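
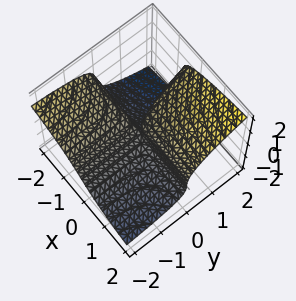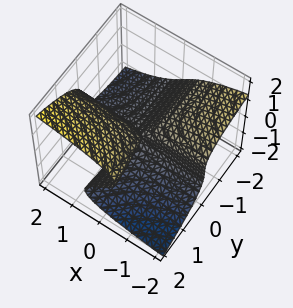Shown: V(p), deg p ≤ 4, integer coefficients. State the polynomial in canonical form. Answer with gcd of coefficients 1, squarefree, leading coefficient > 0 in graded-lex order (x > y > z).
z^3 - x*y - y*z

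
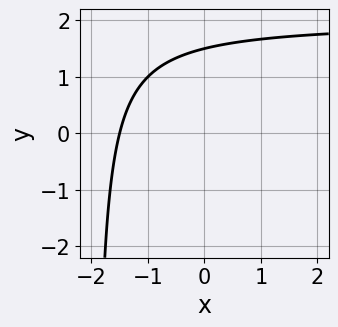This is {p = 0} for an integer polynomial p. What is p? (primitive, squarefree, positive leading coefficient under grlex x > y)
(a) deg p = 2.
(b) Matching integer coefficients to the picture gives p.

x*y - 2*x + 2*y - 3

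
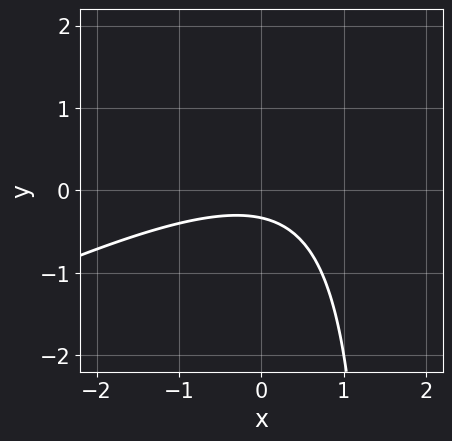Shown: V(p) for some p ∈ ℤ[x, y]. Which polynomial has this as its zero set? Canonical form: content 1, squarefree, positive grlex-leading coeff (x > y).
x^2 - 2*x*y + 3*y + 1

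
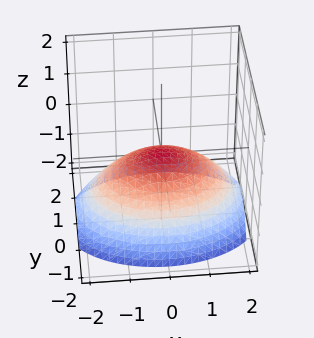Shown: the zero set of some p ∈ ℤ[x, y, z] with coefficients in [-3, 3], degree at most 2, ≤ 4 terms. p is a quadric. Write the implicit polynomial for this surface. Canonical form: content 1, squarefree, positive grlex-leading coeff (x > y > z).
x^2 + 2*y^2 + 3*z

1. The degree is 2 — a paraboloid; a quadric.
2. Symmetries: it's symmetric under y → −y, forcing even powers of y; it's symmetric under x → −x, forcing even powers of x.
3. Observable constraints: it crosses the y-axis at the gridline y = 0; it meets the x-axis at x = 0 (among the integer gridlines); it crosses the z-axis at the gridline z = 0.
4. The integer polynomial consistent with all of this is the stated p.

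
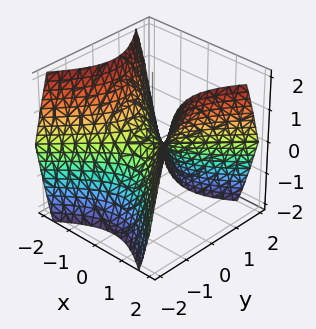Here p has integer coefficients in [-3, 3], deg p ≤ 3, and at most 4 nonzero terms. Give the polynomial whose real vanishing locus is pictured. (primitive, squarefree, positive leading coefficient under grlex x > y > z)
x^2 - y^2 - z

(a) deg p = 2.
(b) Symmetries: the y ↦ −y reflection is a symmetry, so y appears only in even powers; it's symmetric under x → −x, forcing even powers of x.
(c) Observable constraints: one y-axis crossing is at y = 0; it crosses the z-axis at the gridline z = 0; it meets the x-axis at x = 0 (among the integer gridlines).
(d) The integer polynomial consistent with all of this is the stated p.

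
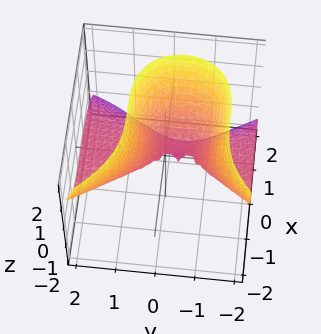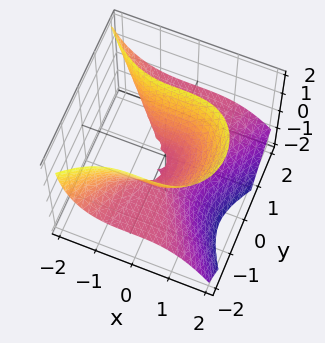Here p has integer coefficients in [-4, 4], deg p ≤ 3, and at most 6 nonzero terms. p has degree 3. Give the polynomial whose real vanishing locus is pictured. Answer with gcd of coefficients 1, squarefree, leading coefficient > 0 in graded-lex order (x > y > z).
2*x^3 + 3*y^2*z + 2*y*z - 2*z^2

First, degree: no degree-2 surface has this shape, so deg p = 3.
Then, against the integer gridlines: one x-axis crossing is at x = 0; it crosses the z-axis at the gridline z = 0; the visible y-axis segment lies entirely on the surface.
Finally, assembling these constraints gives the stated polynomial.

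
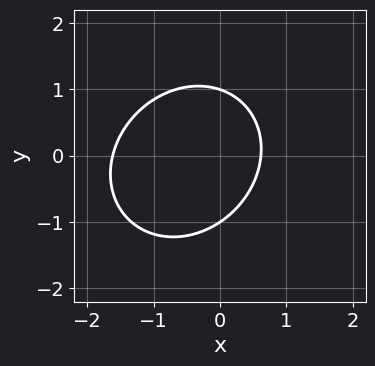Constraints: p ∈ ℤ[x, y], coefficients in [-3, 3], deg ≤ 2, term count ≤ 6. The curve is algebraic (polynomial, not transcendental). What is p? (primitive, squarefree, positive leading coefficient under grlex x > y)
3*x^2 - x*y + 3*y^2 + 3*x - 3

1. The degree is 2 — the shape is more complex than any degree-1 curve.
2. Checking where it meets the axes: the y-axis gridline crossings are at y ∈ {-1, 1}.
3. Putting this together gives p.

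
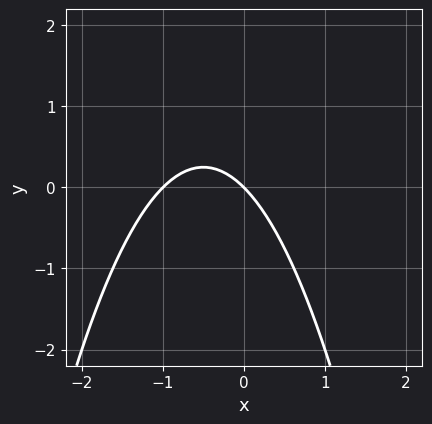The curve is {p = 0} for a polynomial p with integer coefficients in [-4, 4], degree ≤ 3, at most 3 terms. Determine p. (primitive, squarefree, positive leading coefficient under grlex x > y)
x^2 + x + y

First, the degree is 2 — the shape is more complex than any degree-1 curve.
Then, checking where it meets the axes: it meets the y-axis at y = 0 (among the integer gridlines); among the integer gridlines, it crosses the x-axis at x ∈ {-1, 0}.
Finally, assembling these constraints gives the stated polynomial.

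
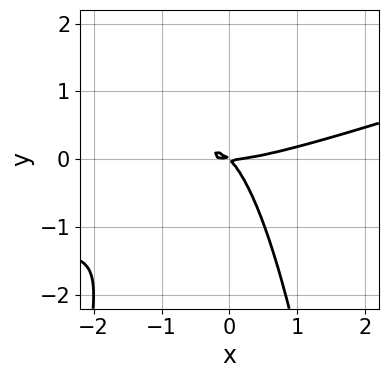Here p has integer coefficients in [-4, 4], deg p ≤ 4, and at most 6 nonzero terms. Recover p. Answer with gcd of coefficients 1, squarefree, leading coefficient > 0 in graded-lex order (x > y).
x^3 - 3*x^2*y - 2*x*y - 2*y^2

The degree is 3 — the shape is more complex than any degree-2 curve.
Against the integer gridlines: it meets the y-axis at y = 0 (among the integer gridlines); one x-axis crossing is at x = 0.
The integer polynomial consistent with all of this is the stated p.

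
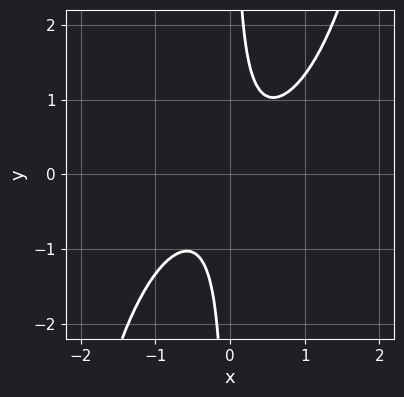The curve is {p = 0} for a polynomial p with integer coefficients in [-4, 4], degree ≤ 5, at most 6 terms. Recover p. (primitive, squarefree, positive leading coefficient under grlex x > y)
x^4 + 2*x^2 - 3*x*y + 1

1. deg p = 4.
2. Checking where it meets the axes: it misses every integer gridline on the y-axis; it misses every integer gridline on the x-axis.
3. These observations pin down the coefficients.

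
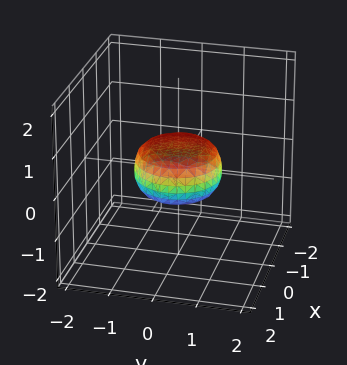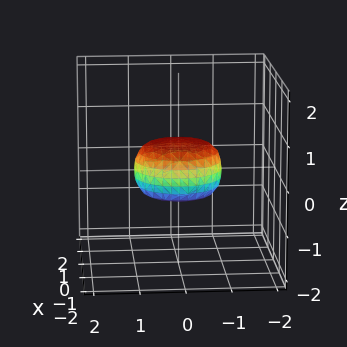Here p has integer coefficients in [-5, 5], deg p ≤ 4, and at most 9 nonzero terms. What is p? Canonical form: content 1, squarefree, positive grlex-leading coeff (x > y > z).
2*x^4 + 4*x^2*y^2 + 2*y^4 - x^2 - y^2 + 3*z^2 - 1

Degree: a generic line meets the surface in up to 4 points, so deg p = 4.
Symmetries: every cross-section ⟂ z is a circle, so x, y appear only via x² + y².
Against the integer gridlines: the y-axis gridline crossings are at y ∈ {-1, 1}; among the integer gridlines, it crosses the x-axis at x ∈ {-1, 1}; a circular section at z = 0 has radius exactly 1.
Solving for integer coefficients yields p as stated.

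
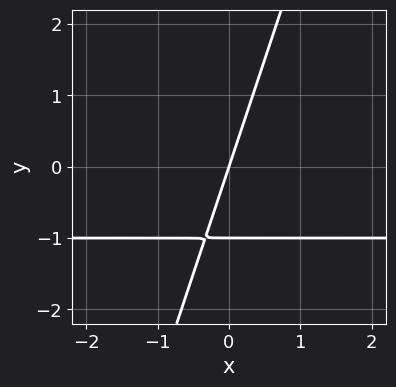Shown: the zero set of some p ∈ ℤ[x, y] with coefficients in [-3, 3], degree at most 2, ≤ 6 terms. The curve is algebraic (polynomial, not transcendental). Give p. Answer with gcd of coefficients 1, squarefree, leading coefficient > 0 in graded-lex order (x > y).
3*x*y - y^2 + 3*x - y

1. The degree is 2 — no degree-1 curve has this shape.
2. Against the integer gridlines: the y-axis gridline crossings are at y ∈ {-1, 0}; one x-axis crossing is at x = 0.
3. Putting this together gives p.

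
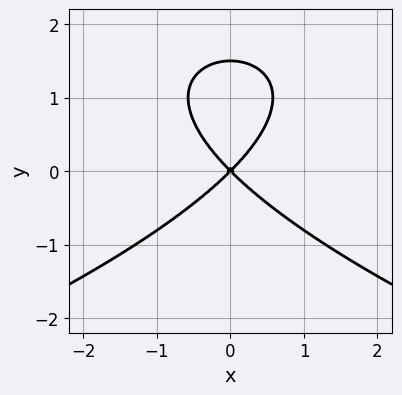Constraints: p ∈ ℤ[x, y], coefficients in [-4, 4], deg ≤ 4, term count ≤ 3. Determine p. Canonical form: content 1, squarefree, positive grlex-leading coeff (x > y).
2*y^3 + 3*x^2 - 3*y^2

(a) deg p = 3.
(b) Symmetries: the x ↦ −x reflection is a symmetry, so x appears only in even powers.
(c) Checking where it meets the axes: one x-axis crossing is at x = 0; it crosses the y-axis at the gridline y = 0.
(d) Matching integer coefficients to the picture gives p.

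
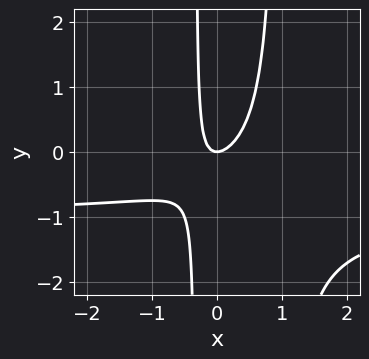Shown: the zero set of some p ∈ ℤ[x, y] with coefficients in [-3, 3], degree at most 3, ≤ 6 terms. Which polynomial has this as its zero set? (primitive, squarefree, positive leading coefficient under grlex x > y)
1. deg p = 3. The shape is more complex than any degree-2 curve.
2. Against the integer gridlines: it meets the y-axis at y = 0 (among the integer gridlines); it meets the x-axis at x = 0 (among the integer gridlines).
3. These observations pin down the coefficients.

3*x^2*y + 3*x^2 - 2*x*y - y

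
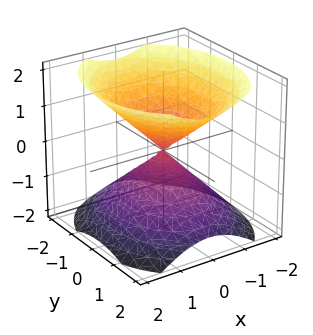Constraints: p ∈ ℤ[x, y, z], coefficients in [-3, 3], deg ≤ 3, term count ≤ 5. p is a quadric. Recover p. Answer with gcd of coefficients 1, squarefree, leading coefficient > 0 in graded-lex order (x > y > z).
First, I count 2 distinct pieces. Treating them together as one polynomial.
Then, the degree is 2 — two nappes meeting at a single point; a quadric.
Then, symmetries: it's symmetric under z → −z, forcing even powers of z; the y ↦ −y reflection is a symmetry, so y appears only in even powers; the x ↦ −x reflection is a symmetry, so x appears only in even powers.
Next, reading off the gridlines: one y-axis crossing is at y = 0; one x-axis crossing is at x = 0; it meets the z-axis at z = 0 (among the integer gridlines).
Finally, solving for integer coefficients yields p as stated.

3*x^2 + 2*y^2 - 3*z^2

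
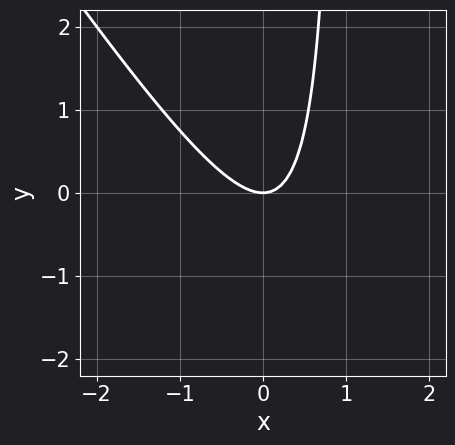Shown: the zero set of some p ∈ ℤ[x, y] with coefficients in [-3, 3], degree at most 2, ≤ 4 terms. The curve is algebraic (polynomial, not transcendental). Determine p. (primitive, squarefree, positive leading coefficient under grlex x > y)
deg p = 2. No degree-1 curve has this shape.
From the visible intercepts: it meets the x-axis at x = 0 (among the integer gridlines); one y-axis crossing is at y = 0.
Matching integer coefficients to the picture gives p.

3*x^2 + 2*x*y - 2*y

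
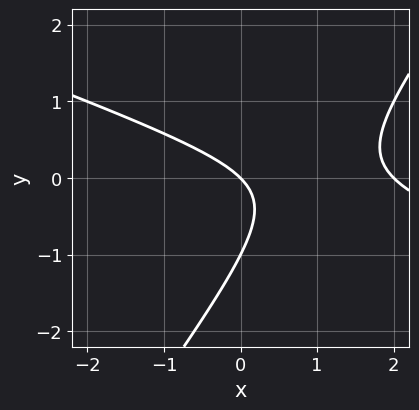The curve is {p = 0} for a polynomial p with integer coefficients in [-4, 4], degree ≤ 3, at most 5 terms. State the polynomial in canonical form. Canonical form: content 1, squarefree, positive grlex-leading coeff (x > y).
x^2 + 2*x*y - 2*y^2 - 2*x - 2*y

First, degree: no degree-1 curve has this shape, so deg p = 2.
Then, checking where it meets the axes: the y-axis gridline crossings are at y ∈ {-1, 0}; among the integer gridlines, it crosses the x-axis at x ∈ {0, 2}.
Finally, assembling these constraints gives the stated polynomial.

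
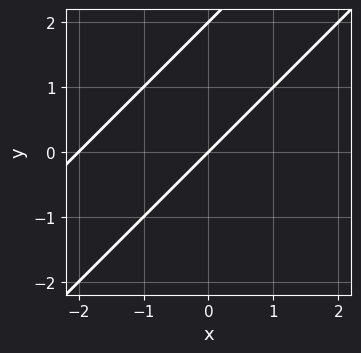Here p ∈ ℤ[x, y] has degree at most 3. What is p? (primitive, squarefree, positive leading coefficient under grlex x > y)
1. The degree is 2 — a generic line meets the curve in up to 2 points.
2. From the axis intercepts and sections: among the integer gridlines, it crosses the y-axis at y ∈ {0, 2}; among the integer gridlines, it crosses the x-axis at x ∈ {-2, 0}.
3. Solving for integer coefficients yields p as stated.

x^2 - 2*x*y + y^2 + 2*x - 2*y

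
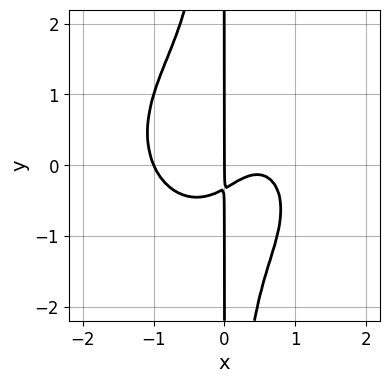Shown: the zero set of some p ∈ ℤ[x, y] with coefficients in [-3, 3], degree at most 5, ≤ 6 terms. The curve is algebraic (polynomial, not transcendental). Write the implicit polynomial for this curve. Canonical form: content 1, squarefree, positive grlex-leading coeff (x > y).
3*x^4 + 3*x^2*y^2 - 2*x^2 + 3*x*y + x

deg p = 4. No degree-3 curve has this shape.
From the visible intercepts: the visible y-axis segment lies entirely on the curve; the x-axis gridline crossings are at x ∈ {-1, 0}.
Matching integer coefficients to the picture gives p.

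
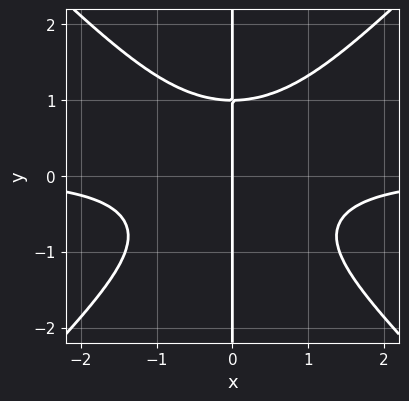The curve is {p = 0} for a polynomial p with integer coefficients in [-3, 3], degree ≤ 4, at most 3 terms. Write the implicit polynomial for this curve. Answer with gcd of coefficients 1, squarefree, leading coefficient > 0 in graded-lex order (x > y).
x^3*y - x*y^3 + x

The degree is 4 — the shape is more complex than any degree-3 curve.
Checking where it meets the axes: it meets the x-axis at x = 0 (among the integer gridlines); the visible y-axis segment lies entirely on the curve.
Fitting integer coefficients to these (and the overall shape) gives p.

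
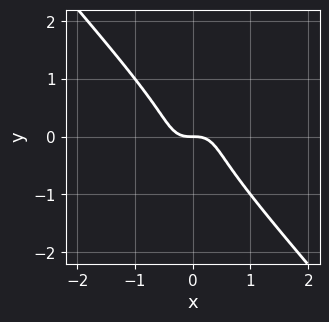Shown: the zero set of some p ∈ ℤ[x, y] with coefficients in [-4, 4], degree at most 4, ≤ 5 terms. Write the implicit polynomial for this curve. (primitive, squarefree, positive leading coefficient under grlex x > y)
3*x^3 + 2*y^3 + y

(a) deg p = 3. A generic line meets the curve in up to 3 points.
(b) Observable constraints: it meets the x-axis at x = 0 (among the integer gridlines); one y-axis crossing is at y = 0.
(c) The integer polynomial consistent with all of this is the stated p.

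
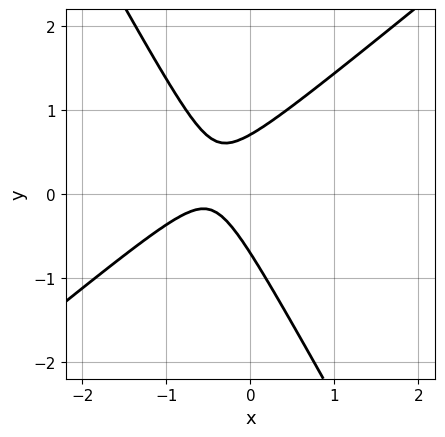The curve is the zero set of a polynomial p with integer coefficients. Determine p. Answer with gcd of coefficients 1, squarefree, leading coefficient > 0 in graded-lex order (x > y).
First, deg p = 2.
Then, from the axis intercepts and sections: it misses every integer gridline on the x-axis.
Finally, fitting integer coefficients to these (and the overall shape) gives p.

3*x^2 - 2*x*y - 2*y^2 + 3*x + 1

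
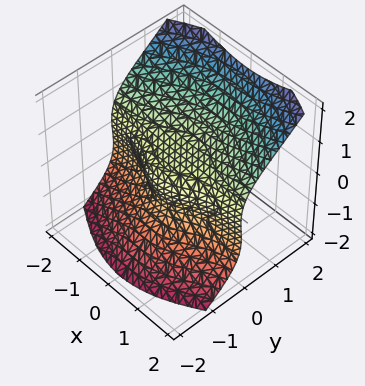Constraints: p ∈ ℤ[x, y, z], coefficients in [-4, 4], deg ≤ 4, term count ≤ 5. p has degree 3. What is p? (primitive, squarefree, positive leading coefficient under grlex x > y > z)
(a) The degree is 3 — a generic line meets the surface in up to 3 points.
(b) From the visible intercepts: no x-intercept at any integer in the box.
(c) These observations pin down the coefficients.

3*x^2*y + 3*y^3 - 3*z^3 - 3*z^2 + 1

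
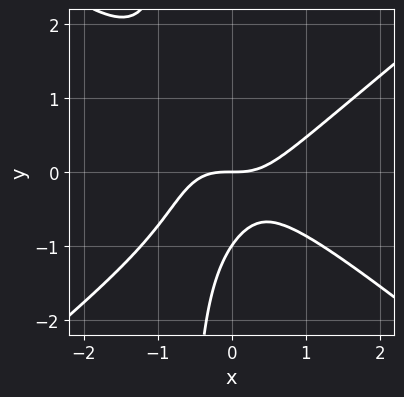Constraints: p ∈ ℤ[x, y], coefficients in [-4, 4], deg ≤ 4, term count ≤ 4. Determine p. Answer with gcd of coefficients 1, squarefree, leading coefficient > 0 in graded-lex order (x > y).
1. deg p = 3. A generic line meets the curve in up to 3 points.
2. From the visible intercepts: among the integer gridlines, it crosses the y-axis at y ∈ {-1, 0}; one x-axis crossing is at x = 0.
3. Matching integer coefficients to the picture gives p.

2*x^3 - 3*x*y^2 - 2*y^2 - 2*y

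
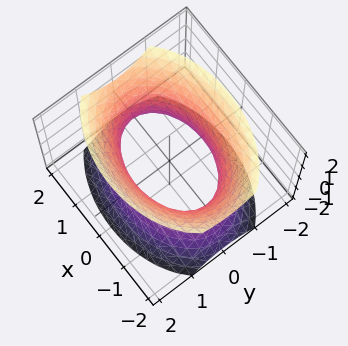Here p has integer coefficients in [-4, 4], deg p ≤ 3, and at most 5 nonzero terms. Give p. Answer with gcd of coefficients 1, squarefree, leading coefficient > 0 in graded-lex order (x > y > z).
x^2 + 2*y^2 - z^2 - 2

1. Degree: one connected sheet with a waist; a quadric, so deg p = 2.
2. Symmetries: the x ↦ −x reflection is a symmetry, so x appears only in even powers; mirror symmetry z ↦ −z ⇒ only even powers of z; the y ↦ −y reflection is a symmetry, so y appears only in even powers.
3. Checking where it meets the axes: it misses every integer gridline on the z-axis; among the integer gridlines, it crosses the y-axis at y ∈ {-1, 1}.
4. These observations pin down the coefficients.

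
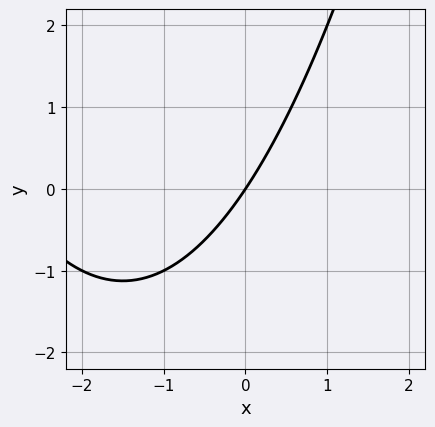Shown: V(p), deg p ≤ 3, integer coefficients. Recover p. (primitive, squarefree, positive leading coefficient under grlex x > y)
(a) The degree is 2 — a generic line meets the curve in up to 2 points.
(b) Against the integer gridlines: it crosses the y-axis at the gridline y = 0; one x-axis crossing is at x = 0.
(c) These observations pin down the coefficients.

x^2 + 3*x - 2*y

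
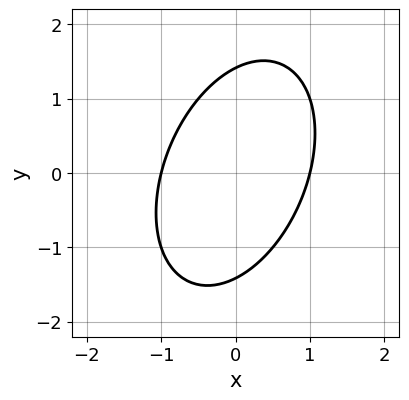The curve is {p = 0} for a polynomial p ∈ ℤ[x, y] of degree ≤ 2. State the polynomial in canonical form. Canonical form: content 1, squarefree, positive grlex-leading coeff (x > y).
The degree is 2 — no degree-1 curve has this shape.
Reading off the gridlines: the x-axis gridline crossings are at x ∈ {-1, 1}.
Assembling these constraints gives the stated polynomial.

2*x^2 - x*y + y^2 - 2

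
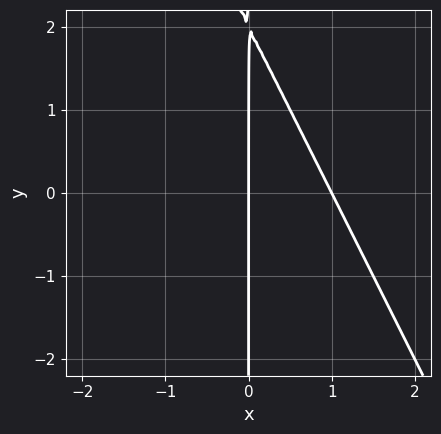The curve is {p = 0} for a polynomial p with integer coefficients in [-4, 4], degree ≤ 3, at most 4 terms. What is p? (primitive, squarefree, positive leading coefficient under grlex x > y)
The degree is 2 — no degree-1 curve has this shape.
Observable constraints: every point of the y-axis in the box is on the curve; among the integer gridlines, it crosses the x-axis at x ∈ {0, 1}.
Assembling these constraints gives the stated polynomial.

2*x^2 + x*y - 2*x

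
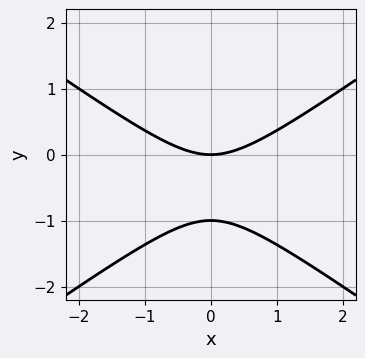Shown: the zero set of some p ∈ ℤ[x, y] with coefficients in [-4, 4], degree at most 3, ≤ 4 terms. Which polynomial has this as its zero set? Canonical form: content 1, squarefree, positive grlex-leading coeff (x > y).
x^2 - 2*y^2 - 2*y

(a) The degree is 2 — no degree-1 curve has this shape.
(b) Symmetries: it's symmetric under x → −x, forcing even powers of x.
(c) Observable constraints: among the integer gridlines, it crosses the y-axis at y ∈ {-1, 0}; it crosses the x-axis at the gridline x = 0.
(d) Fitting integer coefficients to these (and the overall shape) gives p.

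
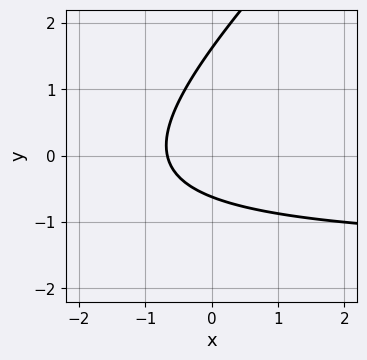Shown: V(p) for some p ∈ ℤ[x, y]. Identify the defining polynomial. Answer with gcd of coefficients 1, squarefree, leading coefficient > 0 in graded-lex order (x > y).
2*x*y - 2*y^2 + 3*x + 2*y + 2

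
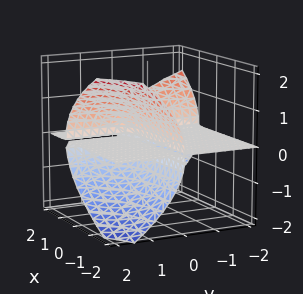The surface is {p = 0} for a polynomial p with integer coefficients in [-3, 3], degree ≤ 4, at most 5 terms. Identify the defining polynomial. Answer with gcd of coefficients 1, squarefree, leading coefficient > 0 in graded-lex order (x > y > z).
There are 3 components. Treating them together as one polynomial.
Degree: a generic line meets the surface in up to 3 points, so deg p = 3.
Against the integer gridlines: the visible x-axis segment lies entirely on the surface; it crosses the z-axis at the gridline z = 0.
Fitting integer coefficients to these (and the overall shape) gives p. Check: (0, 1, 0) on the y-axis lies on the surface, and p(0, 1, 0) = 0. ✓

x*y*z + z^3 - y*z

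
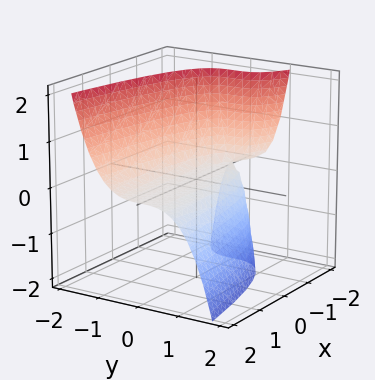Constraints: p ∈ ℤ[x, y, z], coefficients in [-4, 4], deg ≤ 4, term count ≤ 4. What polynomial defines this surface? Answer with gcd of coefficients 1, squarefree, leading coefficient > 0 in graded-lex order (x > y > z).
(a) The degree is 3 — no degree-2 surface has this shape.
(b) Observable constraints: it crosses the z-axis at the gridline z = 0; one y-axis crossing is at y = 0; the visible x-axis segment lies entirely on the surface.
(c) Matching integer coefficients to the picture gives p.

3*y^3 + 2*x*z + 3*z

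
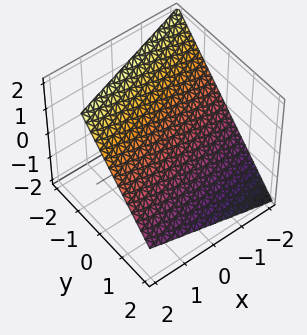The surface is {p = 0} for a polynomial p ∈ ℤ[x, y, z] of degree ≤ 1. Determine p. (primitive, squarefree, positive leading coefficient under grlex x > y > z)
x - 3*y - 3*z + 2

First, the degree is 1 — every cross-section is a straight line — this is a plane.
Next, checking where it meets the axes: it meets the x-axis at x = -2 (among the integer gridlines).
Finally, putting this together gives p.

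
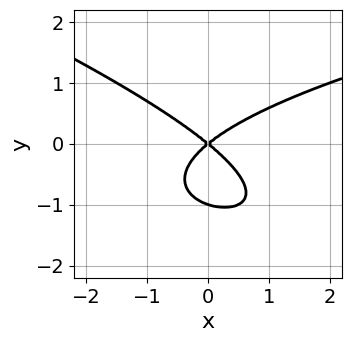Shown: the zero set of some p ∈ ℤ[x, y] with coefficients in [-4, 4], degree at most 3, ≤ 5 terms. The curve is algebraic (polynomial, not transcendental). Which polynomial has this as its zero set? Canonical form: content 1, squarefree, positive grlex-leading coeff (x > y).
First, degree: a generic line meets the curve in up to 3 points, so deg p = 3.
Then, checking where it meets the axes: one x-axis crossing is at x = 0; the y-axis gridline crossings are at y ∈ {-1, 0}.
Finally, these observations pin down the coefficients.

x*y^2 + 3*y^3 - 2*x^2 + 3*y^2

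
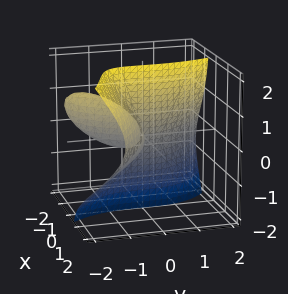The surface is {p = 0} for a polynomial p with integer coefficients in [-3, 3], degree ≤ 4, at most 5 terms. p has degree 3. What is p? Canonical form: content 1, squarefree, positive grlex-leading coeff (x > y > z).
x^3 + 2*x*y*z + 3*x*z^2 + y^3 + 3*x*y

(a) I count 2 distinct pieces.
(b) deg p = 3.
(c) Against the integer gridlines: every point of the z-axis in the box is on the surface; it crosses the x-axis at the gridline x = 0; one y-axis crossing is at y = 0.
(d) Fitting integer coefficients to these (and the overall shape) gives p.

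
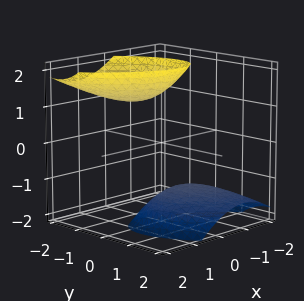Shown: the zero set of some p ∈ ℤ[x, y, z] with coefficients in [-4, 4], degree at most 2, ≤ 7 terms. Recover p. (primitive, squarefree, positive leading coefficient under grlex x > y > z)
(a) There are 2 components. Treating them together as one polynomial.
(b) deg p = 2. No degree-1 surface has this shape.
(c) From the axis intercepts and sections: no y-intercept at any integer in the box; it misses every integer gridline on the x-axis.
(d) Assembling these constraints gives the stated polynomial.

2*x^2 + 2*x*y + 2*y^2 + 2*y*z - z^2 + 2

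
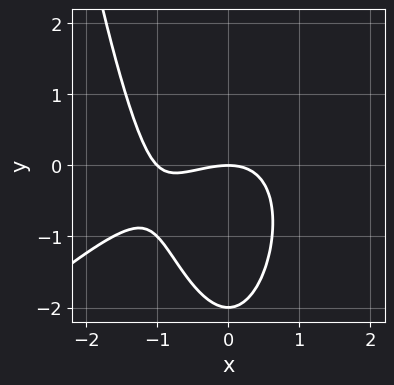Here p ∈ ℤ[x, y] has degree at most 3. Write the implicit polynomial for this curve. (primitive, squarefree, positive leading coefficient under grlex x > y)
First, the degree is 3 — a generic line meets the curve in up to 3 points.
Then, against the integer gridlines: among the integer gridlines, it crosses the y-axis at y ∈ {-2, 0}; the x-axis gridline crossings are at x ∈ {-1, 0}.
Finally, matching integer coefficients to the picture gives p.

x^3 - x^2*y + x^2 + y^2 + 2*y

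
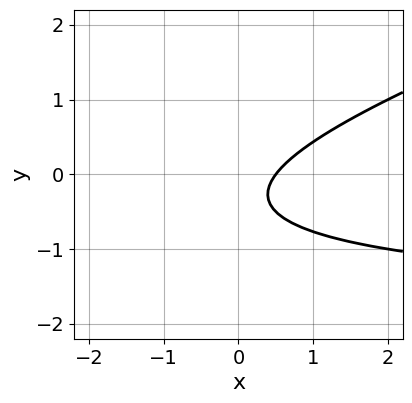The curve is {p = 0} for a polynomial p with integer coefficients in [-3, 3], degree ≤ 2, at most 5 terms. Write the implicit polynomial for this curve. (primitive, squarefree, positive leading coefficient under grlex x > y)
x*y - 3*y^2 + 2*x - 2*y - 1

(a) Degree: no degree-1 curve has this shape, so deg p = 2.
(b) From the axis intercepts and sections: no y-intercept at any integer in the box.
(c) The integer polynomial consistent with all of this is the stated p.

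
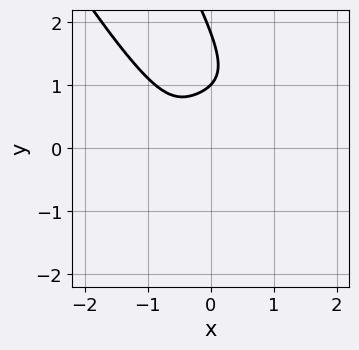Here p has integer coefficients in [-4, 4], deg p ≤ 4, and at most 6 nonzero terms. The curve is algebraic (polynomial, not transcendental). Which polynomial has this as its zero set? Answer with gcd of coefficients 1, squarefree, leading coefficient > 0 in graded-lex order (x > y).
3*x^4 + 2*x*y^3 + y^4 - 2*y^3 + 1

The degree is 4 — the shape is more complex than any degree-3 curve.
Observable constraints: it crosses the y-axis at the gridline y = 1; no x-intercept at any integer in the box.
The integer polynomial consistent with all of this is the stated p.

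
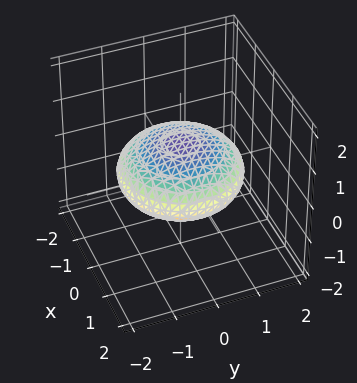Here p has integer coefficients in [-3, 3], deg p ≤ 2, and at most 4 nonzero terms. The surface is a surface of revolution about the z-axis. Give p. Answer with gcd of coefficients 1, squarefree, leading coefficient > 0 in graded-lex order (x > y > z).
x^2 + y^2 + 3*z^2 - 2

1. Degree: the shape is more complex than any degree-1 surface, so deg p = 2.
2. Symmetry: every cross-section ⟂ z is a circle, so x, y appear only via x² + y².
3. Reading off the gridlines: a circular section at z = 0 has radius between 1 and 2.
4. These observations pin down the coefficients.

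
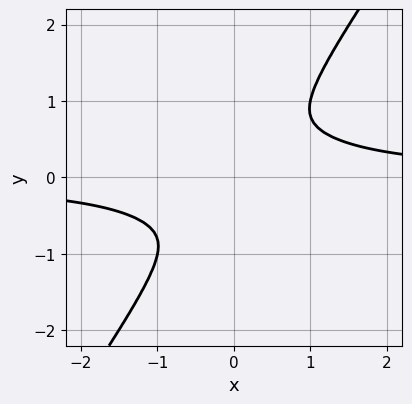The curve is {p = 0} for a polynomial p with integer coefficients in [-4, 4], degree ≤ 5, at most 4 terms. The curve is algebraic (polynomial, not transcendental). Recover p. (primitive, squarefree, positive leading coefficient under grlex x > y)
3*x^3*y - y^4 - 2*x^2

First, deg p = 4.
Finally, putting this together gives p.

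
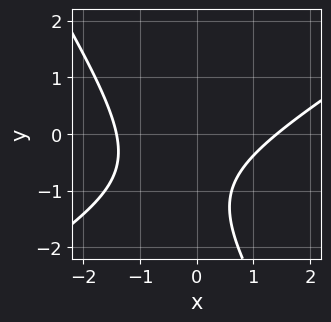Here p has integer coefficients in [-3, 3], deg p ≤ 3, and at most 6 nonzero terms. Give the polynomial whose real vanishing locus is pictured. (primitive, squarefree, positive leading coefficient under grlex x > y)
First, the degree is 2 — the shape is more complex than any degree-1 curve.
Next, from the visible intercepts: it misses every integer gridline on the y-axis.
Finally, together with the visible shape, these determine p as stated.

x^2 - x*y - y^2 - 2*y - 2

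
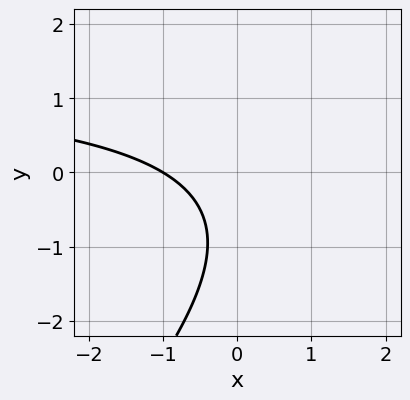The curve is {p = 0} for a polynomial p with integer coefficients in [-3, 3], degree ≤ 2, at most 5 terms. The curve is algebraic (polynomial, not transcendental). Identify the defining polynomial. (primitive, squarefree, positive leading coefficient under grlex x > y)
2*x*y - 2*y^2 - 3*x - 3*y - 3

deg p = 2.
Checking where it meets the axes: one x-axis crossing is at x = -1; it misses every integer gridline on the y-axis.
Putting this together gives p.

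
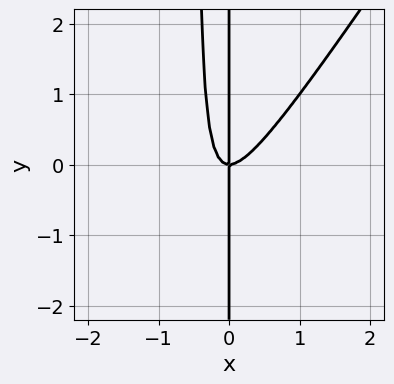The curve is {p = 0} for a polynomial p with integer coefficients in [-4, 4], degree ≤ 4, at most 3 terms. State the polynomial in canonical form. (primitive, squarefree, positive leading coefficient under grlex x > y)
(a) deg p = 3. The shape is more complex than any degree-2 curve.
(b) From the visible intercepts: the visible y-axis segment lies entirely on the curve; it meets the x-axis at x = 0 (among the integer gridlines).
(c) Assembling these constraints gives the stated polynomial.

3*x^3 - 2*x^2*y - x*y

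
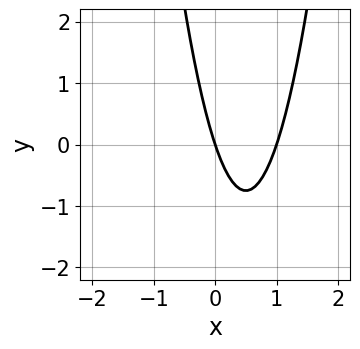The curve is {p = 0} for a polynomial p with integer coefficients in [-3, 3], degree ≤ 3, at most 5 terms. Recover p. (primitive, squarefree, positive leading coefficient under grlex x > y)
Degree: no degree-1 curve has this shape, so deg p = 2.
Against the integer gridlines: among the integer gridlines, it crosses the x-axis at x ∈ {0, 1}; it crosses the y-axis at the gridline y = 0.
Fitting integer coefficients to these (and the overall shape) gives p.

3*x^2 - 3*x - y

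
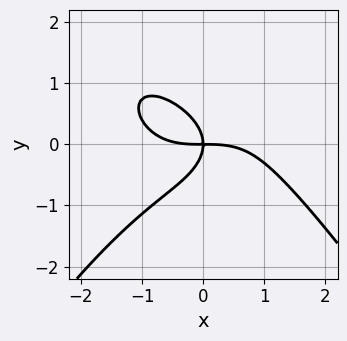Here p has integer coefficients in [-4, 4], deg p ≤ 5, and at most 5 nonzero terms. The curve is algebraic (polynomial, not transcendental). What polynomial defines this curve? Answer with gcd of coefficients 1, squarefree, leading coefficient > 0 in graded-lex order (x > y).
(a) deg p = 4.
(b) From the axis intercepts and sections: it crosses the x-axis at the gridline x = 0; it crosses the y-axis at the gridline y = 0.
(c) Together with the visible shape, these determine p as stated.

x^4 + 3*y^3 + 3*x*y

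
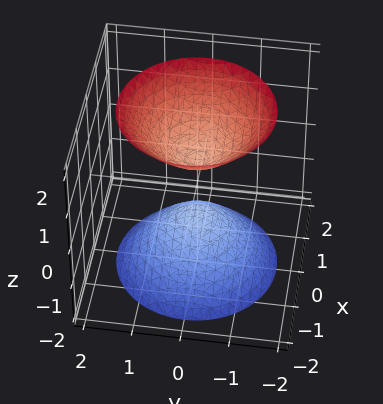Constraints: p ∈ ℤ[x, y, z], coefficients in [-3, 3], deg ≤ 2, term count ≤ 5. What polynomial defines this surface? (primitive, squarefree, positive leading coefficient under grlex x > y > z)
3*x^2 + 3*y^2 - 2*z^2 + 1

First, there are 2 components.
Next, deg p = 2.
Then, symmetries: every cross-section ⟂ z is a circle, so x, y appear only via x² + y²; the z ↦ −z reflection is a symmetry, so z appears only in even powers.
Then, reading off the gridlines: no y-intercept at any integer in the box; a circular section at z = -2 has radius between 1 and 2.
Finally, solving for integer coefficients yields p as stated.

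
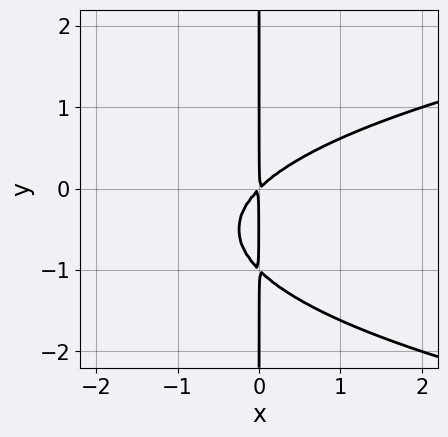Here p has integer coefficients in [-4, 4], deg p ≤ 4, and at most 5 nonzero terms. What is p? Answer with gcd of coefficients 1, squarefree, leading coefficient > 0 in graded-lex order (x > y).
x*y^2 - x^2 + x*y

The degree is 3 — a generic line meets the curve in up to 3 points.
Checking where it meets the axes: the visible y-axis segment lies entirely on the curve.
Assembling these constraints gives the stated polynomial.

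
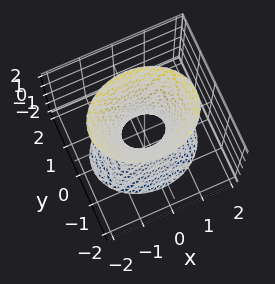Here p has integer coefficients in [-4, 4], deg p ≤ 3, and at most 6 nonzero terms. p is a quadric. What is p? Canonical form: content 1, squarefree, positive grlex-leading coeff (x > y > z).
First, the degree is 2 — one connected sheet with a waist; a quadric.
Then, symmetries: it's symmetric under x → −x, forcing even powers of x; the z ↦ −z reflection is a symmetry, so z appears only in even powers; the y ↦ −y reflection is a symmetry, so y appears only in even powers.
Next, from the visible intercepts: it misses every integer gridline on the z-axis.
Finally, putting this together gives p.

2*x^2 + 3*y^2 - z^2 - 1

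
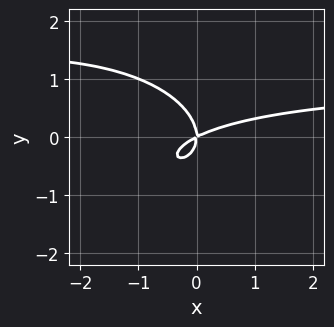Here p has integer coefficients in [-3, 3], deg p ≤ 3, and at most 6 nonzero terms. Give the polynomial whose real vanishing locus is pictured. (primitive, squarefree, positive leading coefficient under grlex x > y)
x^2*y + 2*y^3 - x^2 + 2*x*y

(a) The degree is 3 — the shape is more complex than any degree-2 curve.
(b) Checking where it meets the axes: it crosses the x-axis at the gridline x = 0; one y-axis crossing is at y = 0.
(c) Fitting integer coefficients to these (and the overall shape) gives p.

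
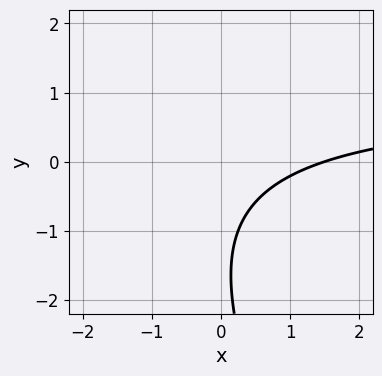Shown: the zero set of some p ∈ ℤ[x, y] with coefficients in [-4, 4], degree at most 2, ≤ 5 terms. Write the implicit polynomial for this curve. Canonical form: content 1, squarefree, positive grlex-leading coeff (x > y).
First, deg p = 2.
Next, reading off the gridlines: no y-intercept at any integer in the box.
Finally, together with the visible shape, these determine p as stated.

2*x*y + y^2 - 2*x + 3*y + 3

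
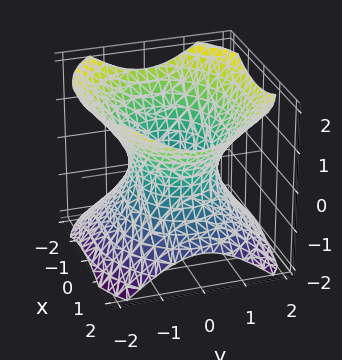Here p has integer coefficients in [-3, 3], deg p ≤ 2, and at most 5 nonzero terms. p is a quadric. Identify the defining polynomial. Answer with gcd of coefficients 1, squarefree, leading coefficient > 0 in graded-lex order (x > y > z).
2*x^2 + 3*y^2 - 3*z^2 - 3

First, deg p = 2. An hourglass — one-sheet hyperboloid; a quadric.
Then, symmetries: the z ↦ −z reflection is a symmetry, so z appears only in even powers; the x ↦ −x reflection is a symmetry, so x appears only in even powers; the y ↦ −y reflection is a symmetry, so y appears only in even powers.
Next, from the visible intercepts: it misses every integer gridline on the z-axis; among the integer gridlines, it crosses the y-axis at y ∈ {-1, 1}.
Finally, fitting integer coefficients to these (and the overall shape) gives p.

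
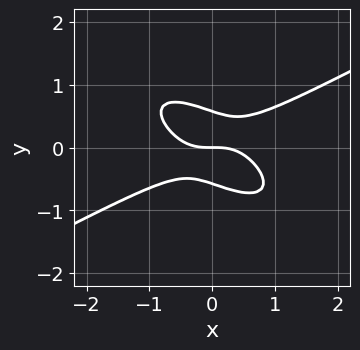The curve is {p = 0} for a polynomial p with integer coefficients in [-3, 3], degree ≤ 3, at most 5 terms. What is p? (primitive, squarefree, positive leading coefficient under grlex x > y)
x^3 - 2*x*y^2 - 3*y^3 + y

1. The degree is 3 — no degree-2 curve has this shape.
2. Reading off the gridlines: one y-axis crossing is at y = 0; one x-axis crossing is at x = 0.
3. Together with the visible shape, these determine p as stated.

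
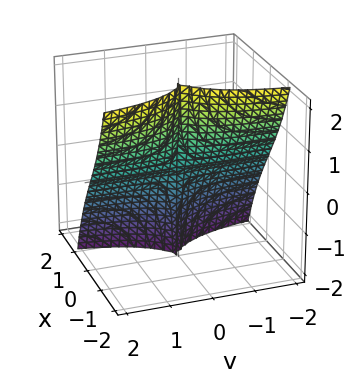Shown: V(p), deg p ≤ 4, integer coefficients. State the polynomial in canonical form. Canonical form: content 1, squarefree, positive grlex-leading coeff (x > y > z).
3*x^3 + 3*x*y^2 + 2*y^2*z

(a) deg p = 3.
(b) Reading off the gridlines: every point of the y-axis in the box is on the surface; it crosses the x-axis at the gridline x = 0; every point of the z-axis in the box is on the surface.
(c) Matching integer coefficients to the picture gives p.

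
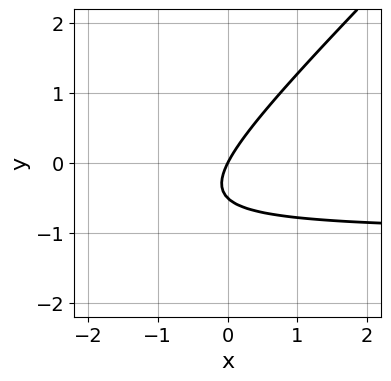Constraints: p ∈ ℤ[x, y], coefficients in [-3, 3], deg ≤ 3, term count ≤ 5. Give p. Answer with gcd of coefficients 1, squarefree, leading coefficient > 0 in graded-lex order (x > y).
The degree is 2 — a generic line meets the curve in up to 2 points.
Reading off the gridlines: it meets the x-axis at x = 0 (among the integer gridlines); one y-axis crossing is at y = 0.
Solving for integer coefficients yields p as stated.

2*x*y - 2*y^2 + 2*x - y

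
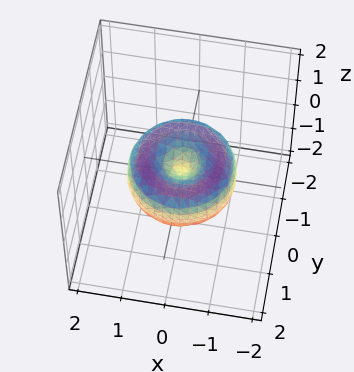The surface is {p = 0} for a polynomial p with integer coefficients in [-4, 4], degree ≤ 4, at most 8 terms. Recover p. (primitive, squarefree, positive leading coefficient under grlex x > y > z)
2*x^4 + 4*x^2*y^2 + 2*y^4 - 3*x^2 - 3*y^2 + 3*z^2

First, degree: the shape is more complex than any degree-3 surface, so deg p = 4.
Then, symmetries: rotational symmetry about the z-axis ⇒ p depends on x, y only through x² + y².
Then, observable constraints: it crosses the z-axis at the gridline z = 0; a circular section at z = 0 has radius between 1 and 2; it crosses the y-axis at the gridline y = 0.
Finally, these observations pin down the coefficients.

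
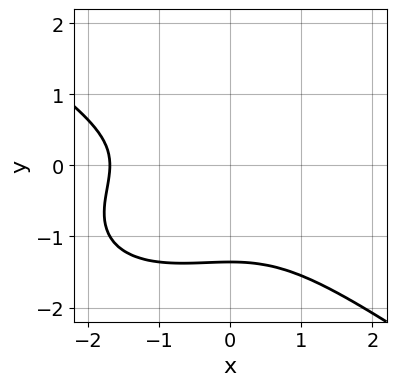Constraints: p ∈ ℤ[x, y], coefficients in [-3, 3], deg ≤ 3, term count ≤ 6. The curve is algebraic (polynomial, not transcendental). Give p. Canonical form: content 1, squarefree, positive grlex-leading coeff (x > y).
(a) The degree is 3 — a generic line meets the curve in up to 3 points.
(b) The integer polynomial consistent with all of this is the stated p.

x^3 + 3*y^3 + x^2 + 3*y^2 + 2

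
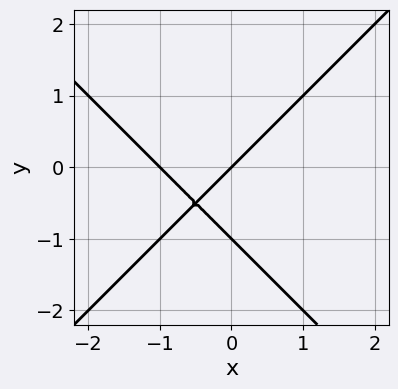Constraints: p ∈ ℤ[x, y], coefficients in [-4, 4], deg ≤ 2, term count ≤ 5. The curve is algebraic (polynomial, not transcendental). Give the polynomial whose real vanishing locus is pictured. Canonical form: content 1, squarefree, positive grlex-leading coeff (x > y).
x^2 - y^2 + x - y

1. deg p = 2. A generic line meets the curve in up to 2 points.
2. Reading off the gridlines: among the integer gridlines, it crosses the x-axis at x ∈ {-1, 0}; the y-axis gridline crossings are at y ∈ {-1, 0}.
3. Together with the visible shape, these determine p as stated.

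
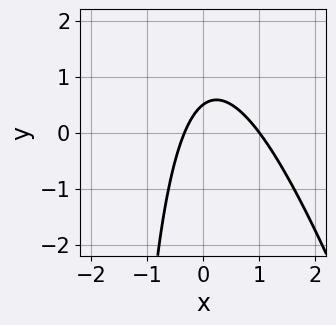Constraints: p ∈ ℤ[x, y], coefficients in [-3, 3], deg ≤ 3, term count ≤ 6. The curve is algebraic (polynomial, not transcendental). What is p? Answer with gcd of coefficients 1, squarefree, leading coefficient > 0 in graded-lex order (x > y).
(a) Degree: no degree-1 curve has this shape, so deg p = 2.
(b) Observable constraints: one x-axis crossing is at x = 1.
(c) Matching integer coefficients to the picture gives p.

3*x^2 + x*y - 2*x + 2*y - 1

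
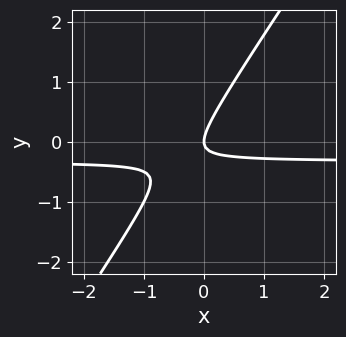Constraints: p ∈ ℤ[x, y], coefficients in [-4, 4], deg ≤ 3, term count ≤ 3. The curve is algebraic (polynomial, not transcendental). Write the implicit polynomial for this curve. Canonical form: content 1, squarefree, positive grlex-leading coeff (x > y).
3*x*y - 2*y^2 + x

(a) The degree is 2 — the shape is more complex than any degree-1 curve.
(b) Reading off the gridlines: it meets the y-axis at y = 0 (among the integer gridlines); it meets the x-axis at x = 0 (among the integer gridlines).
(c) These observations pin down the coefficients.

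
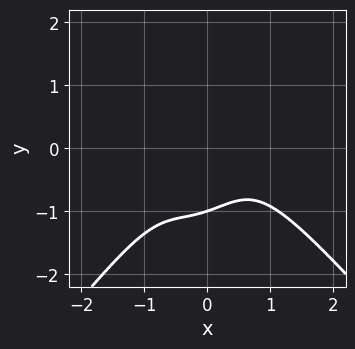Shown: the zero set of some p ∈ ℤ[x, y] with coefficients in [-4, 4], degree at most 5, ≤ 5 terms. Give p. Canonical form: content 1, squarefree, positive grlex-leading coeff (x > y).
3*x^4 - 2*x^2*y^2 - 2*x*y^2 + 2*y^3 + 2

The degree is 4 — no degree-3 curve has this shape.
From the axis intercepts and sections: one y-axis crossing is at y = -1; no x-intercept at any integer in the box.
These observations pin down the coefficients.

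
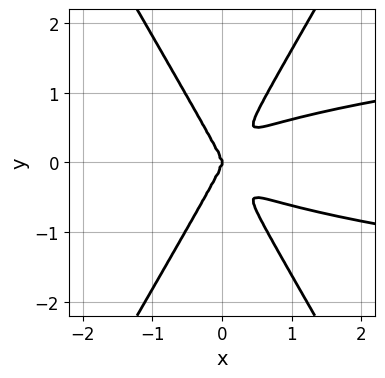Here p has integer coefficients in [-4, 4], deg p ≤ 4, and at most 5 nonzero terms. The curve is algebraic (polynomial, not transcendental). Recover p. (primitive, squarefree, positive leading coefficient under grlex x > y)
3*x^2*y^2 - y^4 - x^3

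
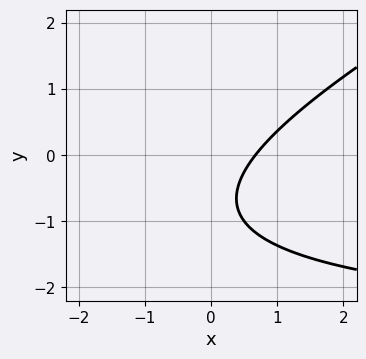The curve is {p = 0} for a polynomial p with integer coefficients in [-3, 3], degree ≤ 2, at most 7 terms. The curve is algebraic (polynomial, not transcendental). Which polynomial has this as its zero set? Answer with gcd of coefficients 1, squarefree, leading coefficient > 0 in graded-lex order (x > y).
x*y - 2*y^2 + 3*x - 3*y - 2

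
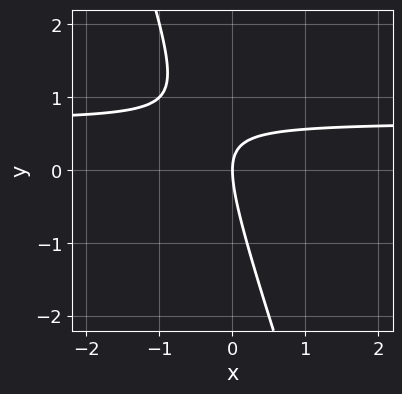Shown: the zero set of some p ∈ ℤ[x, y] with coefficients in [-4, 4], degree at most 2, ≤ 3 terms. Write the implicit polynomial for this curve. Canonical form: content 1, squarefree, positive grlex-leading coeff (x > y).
3*x*y + y^2 - 2*x

1. deg p = 2. The shape is more complex than any degree-1 curve.
2. Observable constraints: it meets the x-axis at x = 0 (among the integer gridlines); it meets the y-axis at y = 0 (among the integer gridlines).
3. Assembling these constraints gives the stated polynomial.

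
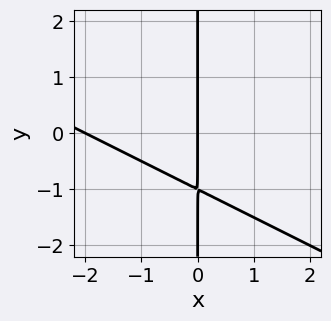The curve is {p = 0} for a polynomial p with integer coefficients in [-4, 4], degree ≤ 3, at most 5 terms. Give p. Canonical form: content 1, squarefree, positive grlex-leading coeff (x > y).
First, deg p = 2. The shape is more complex than any degree-1 curve.
Next, from the visible intercepts: the visible y-axis segment lies entirely on the curve; among the integer gridlines, it crosses the x-axis at x ∈ {-2, 0}.
Finally, together with the visible shape, these determine p as stated.

x^2 + 2*x*y + 2*x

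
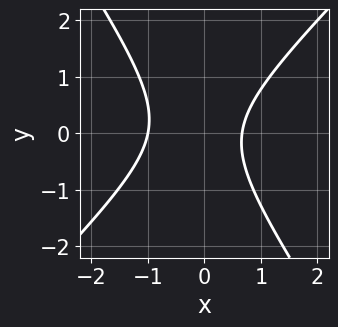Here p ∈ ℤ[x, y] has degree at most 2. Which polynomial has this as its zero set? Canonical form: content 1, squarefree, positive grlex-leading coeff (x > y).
3*x^2 - x*y - 2*y^2 + x - 2

The degree is 2 — no degree-1 curve has this shape.
Checking where it meets the axes: one x-axis crossing is at x = -1; it misses every integer gridline on the y-axis.
Solving for integer coefficients yields p as stated.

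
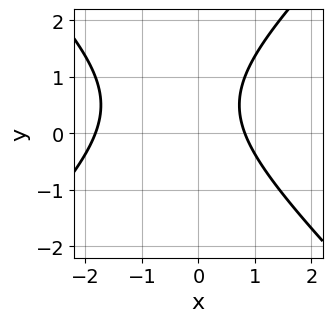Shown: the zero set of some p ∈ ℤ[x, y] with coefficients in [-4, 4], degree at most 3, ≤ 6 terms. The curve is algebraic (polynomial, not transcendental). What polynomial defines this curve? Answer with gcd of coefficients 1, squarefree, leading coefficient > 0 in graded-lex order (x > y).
2*x^2 - 2*y^2 + 2*x + 2*y - 3

deg p = 2. A generic line meets the curve in up to 2 points.
Reading off the gridlines: no y-intercept at any integer in the box.
Solving for integer coefficients yields p as stated.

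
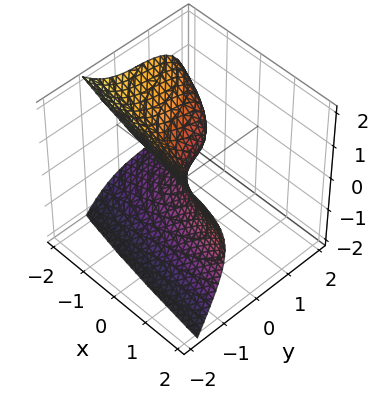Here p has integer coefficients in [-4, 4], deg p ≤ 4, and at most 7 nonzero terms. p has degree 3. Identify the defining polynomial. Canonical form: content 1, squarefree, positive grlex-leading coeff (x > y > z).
Degree: the shape is more complex than any degree-2 surface, so deg p = 3.
Reading off the gridlines: one z-axis crossing is at z = 0; it crosses the y-axis at the gridline y = 0; one x-axis crossing is at x = 0.
Solving for integer coefficients yields p as stated.

y^3 - 2*y^2 + 2*z^2 + 2*x + 2*y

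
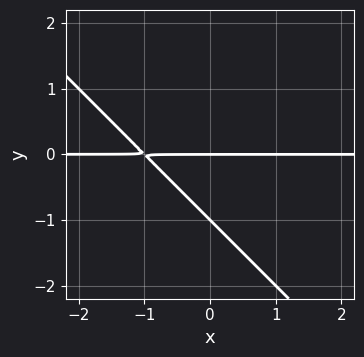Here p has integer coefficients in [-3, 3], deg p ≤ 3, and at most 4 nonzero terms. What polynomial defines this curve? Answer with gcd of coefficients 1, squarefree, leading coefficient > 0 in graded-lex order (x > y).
(a) Degree: no degree-1 curve has this shape, so deg p = 2.
(b) Reading off the gridlines: every point of the x-axis in the box is on the curve; the y-axis gridline crossings are at y ∈ {-1, 0}.
(c) Together with the visible shape, these determine p as stated.

x*y + y^2 + y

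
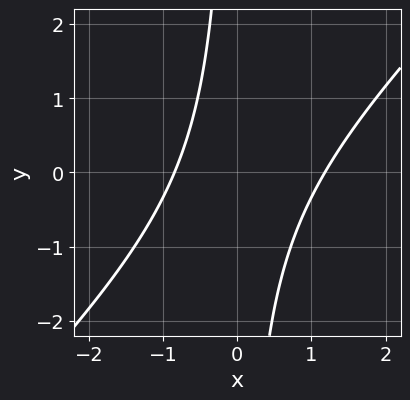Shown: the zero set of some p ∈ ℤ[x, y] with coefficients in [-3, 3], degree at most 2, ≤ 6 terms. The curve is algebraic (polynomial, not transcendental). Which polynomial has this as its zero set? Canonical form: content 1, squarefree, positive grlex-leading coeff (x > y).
(a) Degree: the shape is more complex than any degree-1 curve, so deg p = 2.
(b) Against the integer gridlines: it misses every integer gridline on the y-axis.
(c) Solving for integer coefficients yields p as stated.

3*x^2 - 3*x*y - x - 3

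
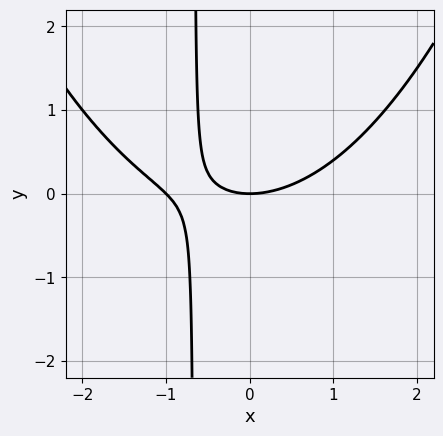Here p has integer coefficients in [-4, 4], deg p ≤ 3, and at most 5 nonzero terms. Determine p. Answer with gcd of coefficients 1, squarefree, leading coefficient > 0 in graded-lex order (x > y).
x^3 + x^2 - 3*x*y - 2*y

Degree: the shape is more complex than any degree-2 curve, so deg p = 3.
Checking where it meets the axes: among the integer gridlines, it crosses the x-axis at x ∈ {-1, 0}; one y-axis crossing is at y = 0.
Fitting integer coefficients to these (and the overall shape) gives p.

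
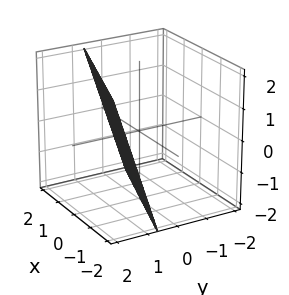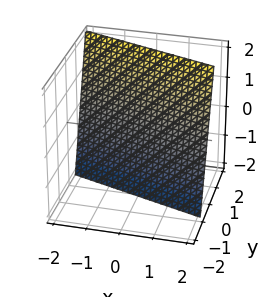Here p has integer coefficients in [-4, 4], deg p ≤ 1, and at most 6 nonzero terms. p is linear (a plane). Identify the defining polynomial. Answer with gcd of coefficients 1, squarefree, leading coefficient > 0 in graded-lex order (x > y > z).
x + 3*y - z - 2

(a) The degree is 1 — the surface is flat (a plane).
(b) From the visible intercepts: it crosses the x-axis at the gridline x = 2; it meets the z-axis at z = -2 (among the integer gridlines).
(c) Matching integer coefficients to the picture gives p.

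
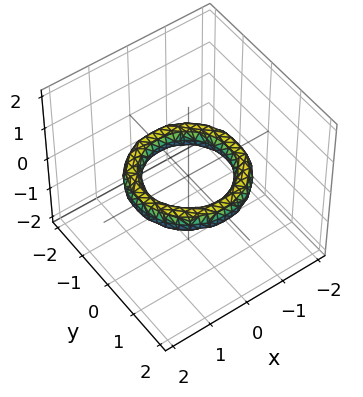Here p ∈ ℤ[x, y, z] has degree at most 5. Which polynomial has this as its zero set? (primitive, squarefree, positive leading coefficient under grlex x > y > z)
x^4 + 2*x^2*y^2 + y^4 - 3*x^2 - 3*y^2 + 3*z^2 + 2

Degree: no degree-3 surface has this shape, so deg p = 4.
Symmetries: rotational symmetry about the z-axis ⇒ p depends on x, y only through x² + y².
From the visible intercepts: the x-axis gridline crossings are at x ∈ {-1, 1}; the y-axis gridline crossings are at y ∈ {-1, 1}; it misses every integer gridline on the z-axis; a circular section at z = 0 has radius exactly 1.
Assembling these constraints gives the stated polynomial.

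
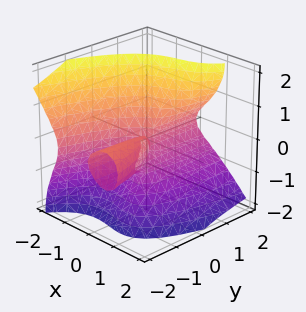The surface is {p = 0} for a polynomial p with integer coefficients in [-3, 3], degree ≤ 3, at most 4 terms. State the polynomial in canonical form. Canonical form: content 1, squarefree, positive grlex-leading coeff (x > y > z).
1. The degree is 3 — the shape is more complex than any degree-2 surface.
2. Against the integer gridlines: it meets the x-axis at x = 0 (among the integer gridlines); one z-axis crossing is at z = 0; every point of the y-axis in the box is on the surface.
3. Putting this together gives p.

3*x^3 - 3*y*z^2 + 2*z^3 + 2*x*y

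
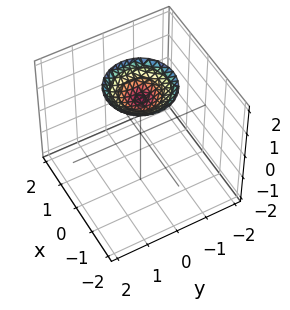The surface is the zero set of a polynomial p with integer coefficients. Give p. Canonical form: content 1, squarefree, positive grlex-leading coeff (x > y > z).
x^2 + y^2 - 2*z + 3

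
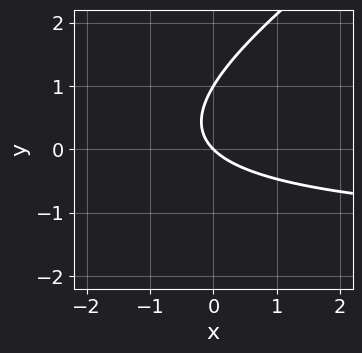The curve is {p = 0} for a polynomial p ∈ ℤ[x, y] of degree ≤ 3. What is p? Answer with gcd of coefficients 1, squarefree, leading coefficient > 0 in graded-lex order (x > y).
First, deg p = 2.
Next, reading off the gridlines: among the integer gridlines, it crosses the y-axis at y ∈ {0, 1}; it crosses the x-axis at the gridline x = 0.
Finally, assembling these constraints gives the stated polynomial.

2*x*y - 3*y^2 + 3*x + 3*y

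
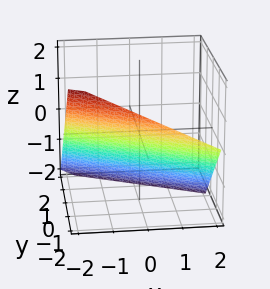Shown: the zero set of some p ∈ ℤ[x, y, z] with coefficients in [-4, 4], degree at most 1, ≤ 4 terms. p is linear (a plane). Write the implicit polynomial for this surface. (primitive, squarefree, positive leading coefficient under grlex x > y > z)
x + 2*y + 2*z + 2

(a) Degree: the surface is flat (a plane), so deg p = 1.
(b) Checking where it meets the axes: it crosses the z-axis at the gridline z = -1; it crosses the x-axis at the gridline x = -2.
(c) Solving for integer coefficients yields p as stated. Check: (0, -1, 0) on the y-axis lies on the surface, and p(0, -1, 0) = 0. ✓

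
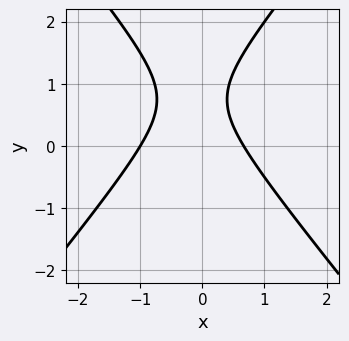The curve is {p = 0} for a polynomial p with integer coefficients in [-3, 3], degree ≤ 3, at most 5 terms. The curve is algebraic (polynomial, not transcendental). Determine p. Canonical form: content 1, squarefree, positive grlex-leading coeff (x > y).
1. deg p = 2. A generic line meets the curve in up to 2 points.
2. Reading off the gridlines: it misses every integer gridline on the y-axis; it meets the x-axis at x = -1 (among the integer gridlines).
3. Solving for integer coefficients yields p as stated.

3*x^2 - 2*y^2 + x + 3*y - 2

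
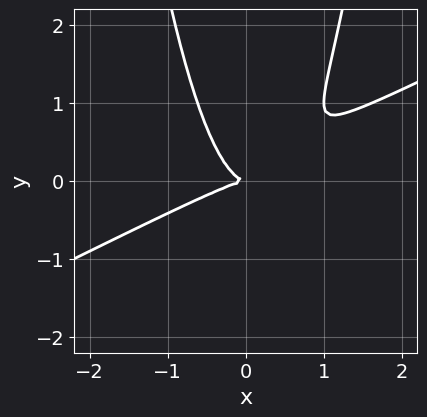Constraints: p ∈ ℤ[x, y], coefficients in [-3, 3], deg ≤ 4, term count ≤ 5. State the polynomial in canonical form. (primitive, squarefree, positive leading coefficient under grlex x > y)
1. The degree is 3 — no degree-2 curve has this shape.
2. Checking where it meets the axes: it crosses the x-axis at the gridline x = 0; it meets the y-axis at y = 0 (among the integer gridlines).
3. The integer polynomial consistent with all of this is the stated p.

x^3 - 2*x^2*y + y^2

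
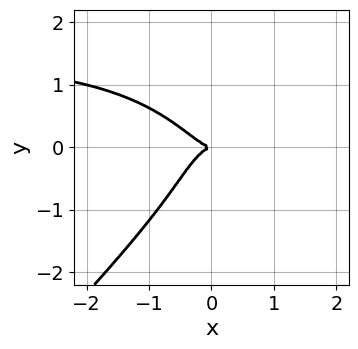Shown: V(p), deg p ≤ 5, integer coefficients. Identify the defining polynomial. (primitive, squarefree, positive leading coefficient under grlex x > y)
2*x^3*y - 2*y^4 - 3*x^3 - x^2*y - 2*y^2

1. Degree: the shape is more complex than any degree-3 curve, so deg p = 4.
2. From the visible intercepts: it meets the y-axis at y = 0 (among the integer gridlines); it crosses the x-axis at the gridline x = 0.
3. Solving for integer coefficients yields p as stated.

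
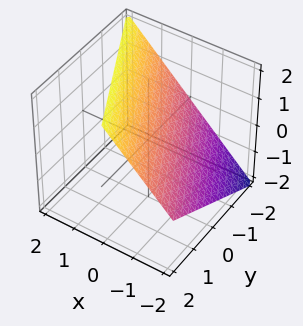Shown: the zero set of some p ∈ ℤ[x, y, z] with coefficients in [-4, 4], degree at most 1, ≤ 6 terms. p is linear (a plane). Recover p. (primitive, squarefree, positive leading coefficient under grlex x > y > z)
2*x + y - 2*z + 2

deg p = 1. Every cross-section is a straight line — this is a plane.
From the visible intercepts: it meets the x-axis at x = -1 (among the integer gridlines); one z-axis crossing is at z = 1; it crosses the y-axis at the gridline y = -2.
These observations pin down the coefficients.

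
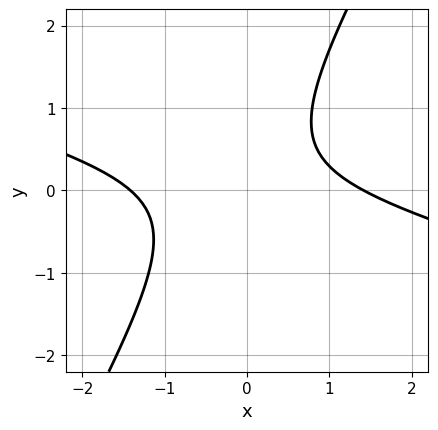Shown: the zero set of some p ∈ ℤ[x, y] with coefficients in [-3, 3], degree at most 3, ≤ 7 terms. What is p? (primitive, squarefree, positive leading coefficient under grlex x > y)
x^2 + 3*x*y - 2*y^2 + y - 2

(a) deg p = 2. A generic line meets the curve in up to 2 points.
(b) From the axis intercepts and sections: the curve avoids every integer y-axis point in the box.
(c) These observations pin down the coefficients.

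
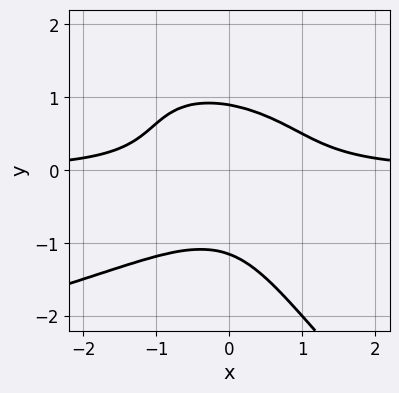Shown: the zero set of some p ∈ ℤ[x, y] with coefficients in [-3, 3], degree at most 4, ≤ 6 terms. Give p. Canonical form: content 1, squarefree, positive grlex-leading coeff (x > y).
2*x*y^3 + 2*y^4 + 3*x^2*y + y^3 - 2

1. Degree: the shape is more complex than any degree-3 curve, so deg p = 4.
2. Checking where it meets the axes: it misses every integer gridline on the x-axis.
3. The integer polynomial consistent with all of this is the stated p.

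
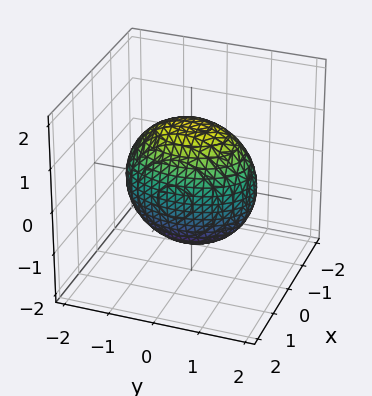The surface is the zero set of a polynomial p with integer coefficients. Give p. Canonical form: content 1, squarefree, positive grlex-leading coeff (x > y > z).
First, degree: a closed, bounded, convex surface; a quadric, so deg p = 2.
Then, symmetries: it's symmetric under y → −y, forcing even powers of y; the x ↦ −x reflection is a symmetry, so x appears only in even powers; it's symmetric under z → −z, forcing even powers of z.
Next, from the axis intercepts and sections: the x-axis gridline crossings are at x ∈ {-1, 1}.
Finally, together with the visible shape, these determine p as stated.

2*x^2 + y^2 + z^2 - 2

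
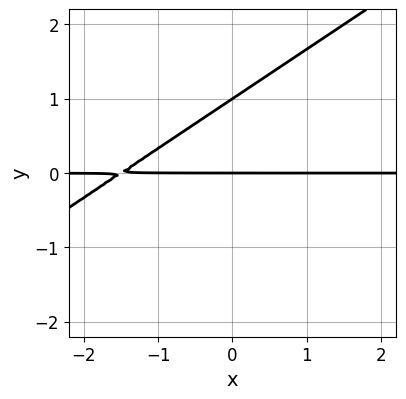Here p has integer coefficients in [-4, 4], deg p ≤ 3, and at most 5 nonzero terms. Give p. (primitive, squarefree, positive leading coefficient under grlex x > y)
First, deg p = 2.
Then, from the axis intercepts and sections: the y-axis gridline crossings are at y ∈ {0, 1}; every point of the x-axis in the box is on the curve.
Finally, together with the visible shape, these determine p as stated.

2*x*y - 3*y^2 + 3*y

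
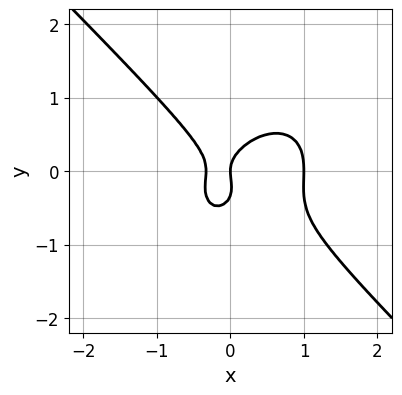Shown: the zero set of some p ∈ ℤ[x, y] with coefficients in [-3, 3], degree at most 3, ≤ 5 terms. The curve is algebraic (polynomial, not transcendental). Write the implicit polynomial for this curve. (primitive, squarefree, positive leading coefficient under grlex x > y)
3*x^3 + 3*y^3 - 2*x^2 + y^2 - x

(a) The degree is 3 — no degree-2 curve has this shape.
(b) Checking where it meets the axes: among the integer gridlines, it crosses the x-axis at x ∈ {0, 1}; one y-axis crossing is at y = 0.
(c) These observations pin down the coefficients.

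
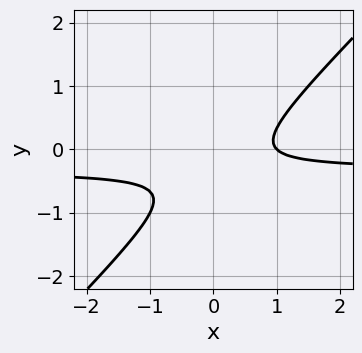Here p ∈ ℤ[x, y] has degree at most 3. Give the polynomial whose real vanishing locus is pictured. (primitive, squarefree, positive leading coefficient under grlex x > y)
1. The degree is 2 — a generic line meets the curve in up to 2 points.
2. Against the integer gridlines: no y-intercept at any integer in the box; it crosses the x-axis at the gridline x = 1.
3. Fitting integer coefficients to these (and the overall shape) gives p.

3*x*y - 3*y^2 + x - 2*y - 1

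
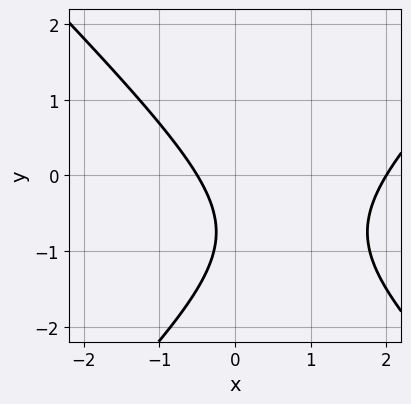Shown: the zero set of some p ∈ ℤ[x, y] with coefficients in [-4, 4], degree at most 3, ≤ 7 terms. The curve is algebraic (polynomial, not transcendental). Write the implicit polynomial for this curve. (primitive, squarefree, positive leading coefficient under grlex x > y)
2*x^2 - 2*y^2 - 3*x - 3*y - 2

(a) Degree: a generic line meets the curve in up to 2 points, so deg p = 2.
(b) From the axis intercepts and sections: the curve avoids every integer y-axis point in the box; one x-axis crossing is at x = 2.
(c) Matching integer coefficients to the picture gives p.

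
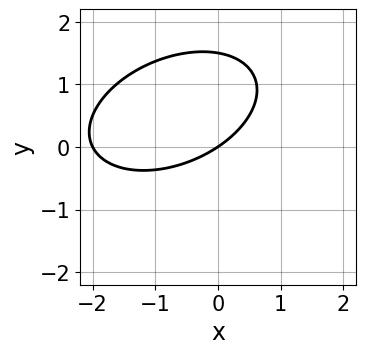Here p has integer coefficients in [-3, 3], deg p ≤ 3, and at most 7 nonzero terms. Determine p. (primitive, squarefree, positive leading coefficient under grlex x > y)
x^2 - x*y + 2*y^2 + 2*x - 3*y

1. deg p = 2.
2. Observable constraints: one y-axis crossing is at y = 0; the x-axis gridline crossings are at x ∈ {-2, 0}.
3. Fitting integer coefficients to these (and the overall shape) gives p.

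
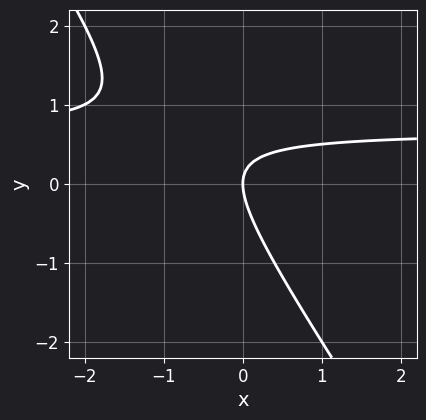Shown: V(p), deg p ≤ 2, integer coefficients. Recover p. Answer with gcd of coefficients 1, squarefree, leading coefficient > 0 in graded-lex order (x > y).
3*x*y + 2*y^2 - 2*x

Degree: no degree-1 curve has this shape, so deg p = 2.
Against the integer gridlines: one y-axis crossing is at y = 0; one x-axis crossing is at x = 0.
Solving for integer coefficients yields p as stated.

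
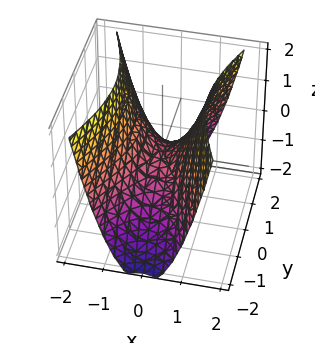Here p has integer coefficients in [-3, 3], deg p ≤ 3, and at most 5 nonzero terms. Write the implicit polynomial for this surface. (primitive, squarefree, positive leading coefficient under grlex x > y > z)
3*x^2 - y^2 - 2*z

1. Degree: a hyperbolic paraboloid; a quadric, so deg p = 2.
2. Symmetries: mirror symmetry y ↦ −y ⇒ only even powers of y; mirror symmetry x ↦ −x ⇒ only even powers of x.
3. Reading off the gridlines: one x-axis crossing is at x = 0; it crosses the z-axis at the gridline z = 0; it meets the y-axis at y = 0 (among the integer gridlines).
4. Together with the visible shape, these determine p as stated.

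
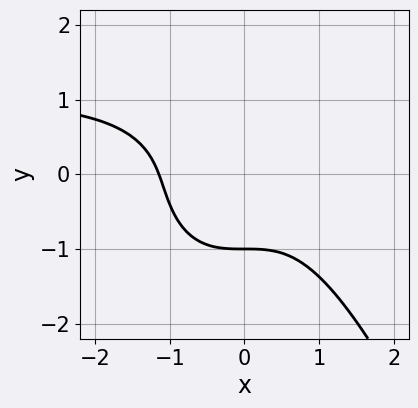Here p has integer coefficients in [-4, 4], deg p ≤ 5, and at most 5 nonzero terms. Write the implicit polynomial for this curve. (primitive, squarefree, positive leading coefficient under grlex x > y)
2*x^3*y - 2*x^3 - 3*y^3 - 3

Degree: the shape is more complex than any degree-3 curve, so deg p = 4.
Reading off the gridlines: one y-axis crossing is at y = -1.
Together with the visible shape, these determine p as stated.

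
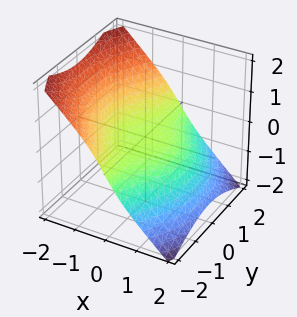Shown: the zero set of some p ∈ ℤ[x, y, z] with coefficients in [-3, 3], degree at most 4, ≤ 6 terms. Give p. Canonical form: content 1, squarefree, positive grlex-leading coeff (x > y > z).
x^3 + x*y^2 + z^3 + 3*z

deg p = 3. A generic line meets the surface in up to 3 points.
Checking where it meets the axes: one x-axis crossing is at x = 0; every point of the y-axis in the box is on the surface.
Assembling these constraints gives the stated polynomial.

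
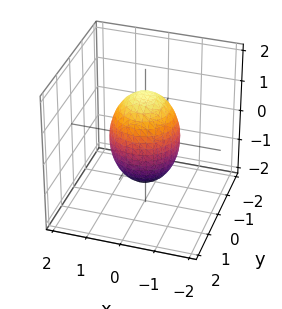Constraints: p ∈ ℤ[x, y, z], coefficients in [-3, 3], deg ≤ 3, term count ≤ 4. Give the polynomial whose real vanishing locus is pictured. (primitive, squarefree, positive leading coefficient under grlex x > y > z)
1. Degree: a closed, bounded, convex surface; a quadric, so deg p = 2.
2. By symmetry, the z-axis is an axis of rotation, so x and y enter only as x² + y²; the z ↦ −z reflection is a symmetry, so z appears only in even powers.
3. Reading off the gridlines: the x-axis gridline crossings are at x ∈ {-1, 1}; among the integer gridlines, it crosses the y-axis at y ∈ {-1, 1}; a circular section at z = 1 has radius between 0 and 1.
4. The integer polynomial consistent with all of this is the stated p.

2*x^2 + 2*y^2 + z^2 - 2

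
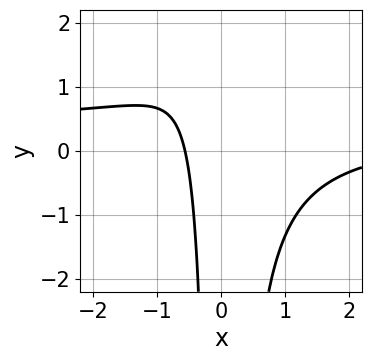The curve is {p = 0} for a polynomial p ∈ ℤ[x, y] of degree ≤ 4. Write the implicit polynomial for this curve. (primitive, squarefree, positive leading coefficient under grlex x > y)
1. Degree: no degree-2 curve has this shape, so deg p = 3.
2. Checking where it meets the axes: the curve avoids every integer y-axis point in the box.
3. Putting this together gives p.

3*x^2*y - x^2 + 3*x + 2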